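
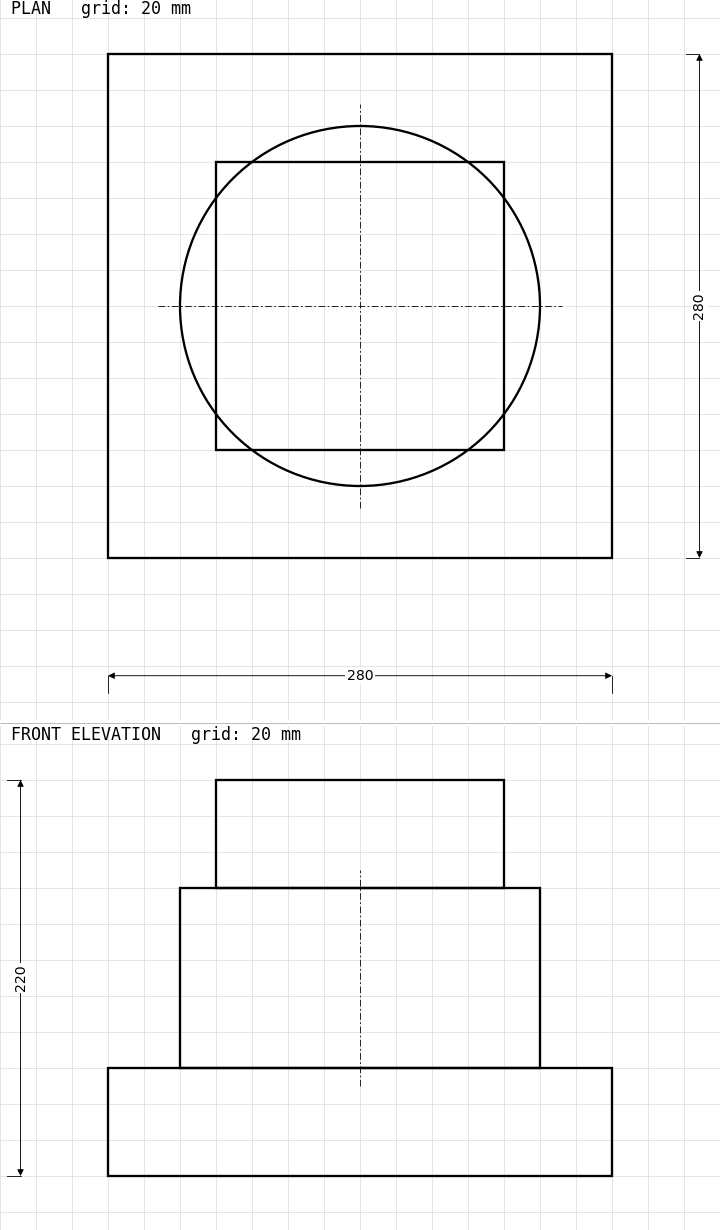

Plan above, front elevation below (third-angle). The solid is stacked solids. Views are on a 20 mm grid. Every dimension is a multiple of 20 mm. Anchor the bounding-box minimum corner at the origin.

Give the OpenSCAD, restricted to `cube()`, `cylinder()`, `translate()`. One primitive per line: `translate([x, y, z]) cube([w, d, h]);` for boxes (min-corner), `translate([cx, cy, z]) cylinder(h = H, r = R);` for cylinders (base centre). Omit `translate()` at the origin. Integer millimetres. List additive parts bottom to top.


cube([280, 280, 60]);
translate([140, 140, 60]) cylinder(h = 100, r = 100);
translate([60, 60, 160]) cube([160, 160, 60]);


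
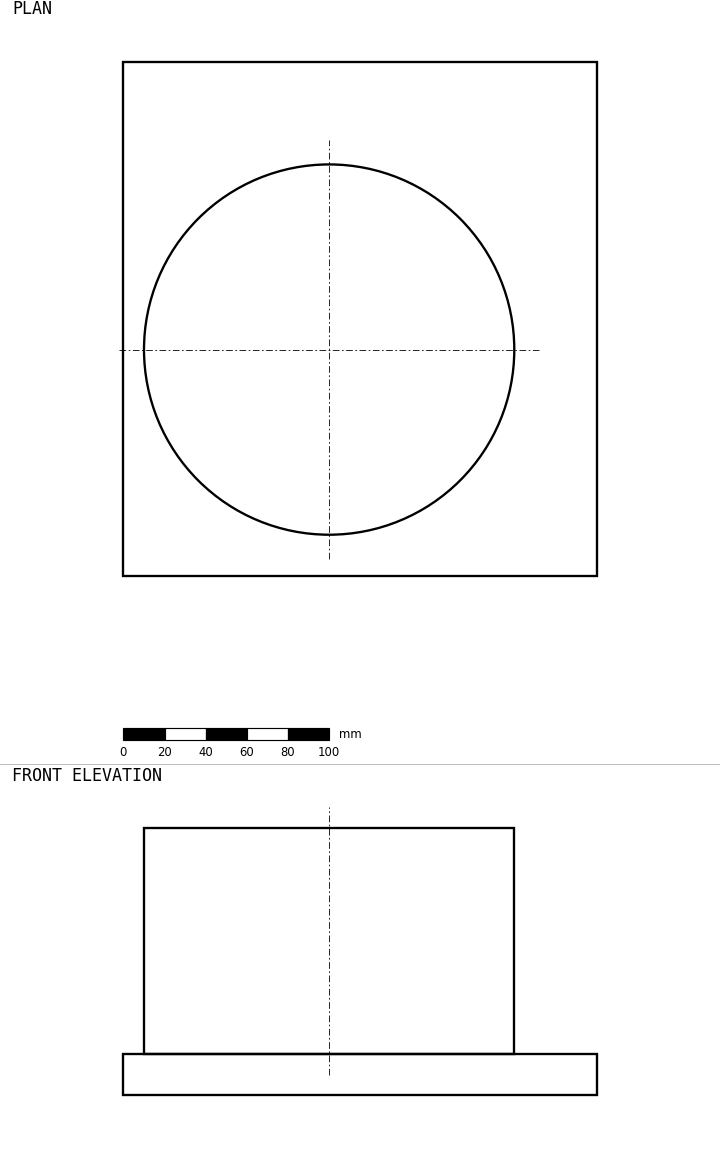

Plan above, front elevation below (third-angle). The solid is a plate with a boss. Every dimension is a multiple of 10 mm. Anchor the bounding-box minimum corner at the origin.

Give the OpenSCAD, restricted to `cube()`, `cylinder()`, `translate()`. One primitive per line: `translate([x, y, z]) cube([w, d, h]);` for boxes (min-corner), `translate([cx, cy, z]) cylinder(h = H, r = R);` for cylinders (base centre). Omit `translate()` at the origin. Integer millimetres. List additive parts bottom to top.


cube([230, 250, 20]);
translate([100, 110, 20]) cylinder(h = 110, r = 90);


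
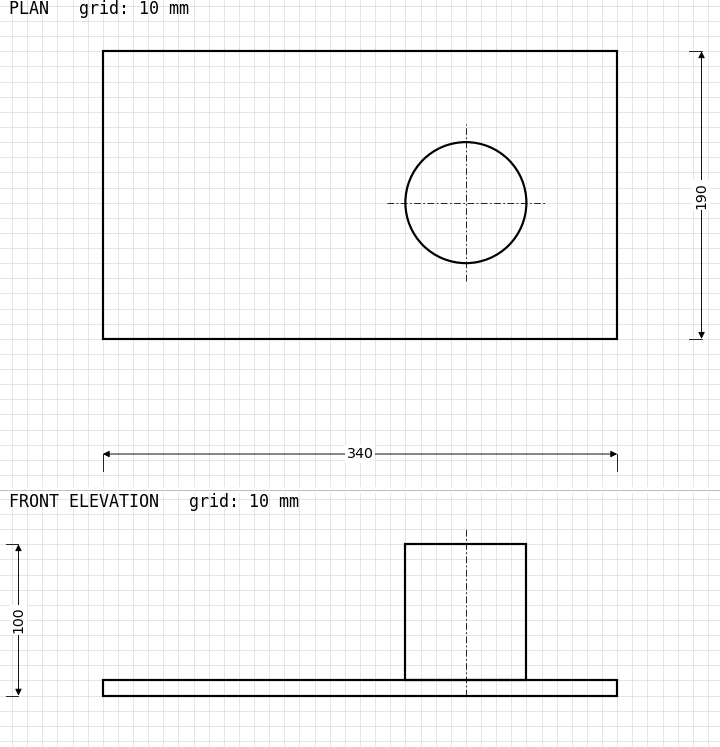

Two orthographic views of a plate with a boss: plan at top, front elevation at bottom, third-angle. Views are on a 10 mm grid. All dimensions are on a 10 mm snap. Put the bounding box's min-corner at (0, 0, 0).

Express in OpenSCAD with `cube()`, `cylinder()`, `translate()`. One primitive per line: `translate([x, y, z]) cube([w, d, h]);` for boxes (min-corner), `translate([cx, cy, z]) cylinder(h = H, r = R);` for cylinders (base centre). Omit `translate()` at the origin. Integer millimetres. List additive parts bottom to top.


cube([340, 190, 10]);
translate([240, 90, 10]) cylinder(h = 90, r = 40);


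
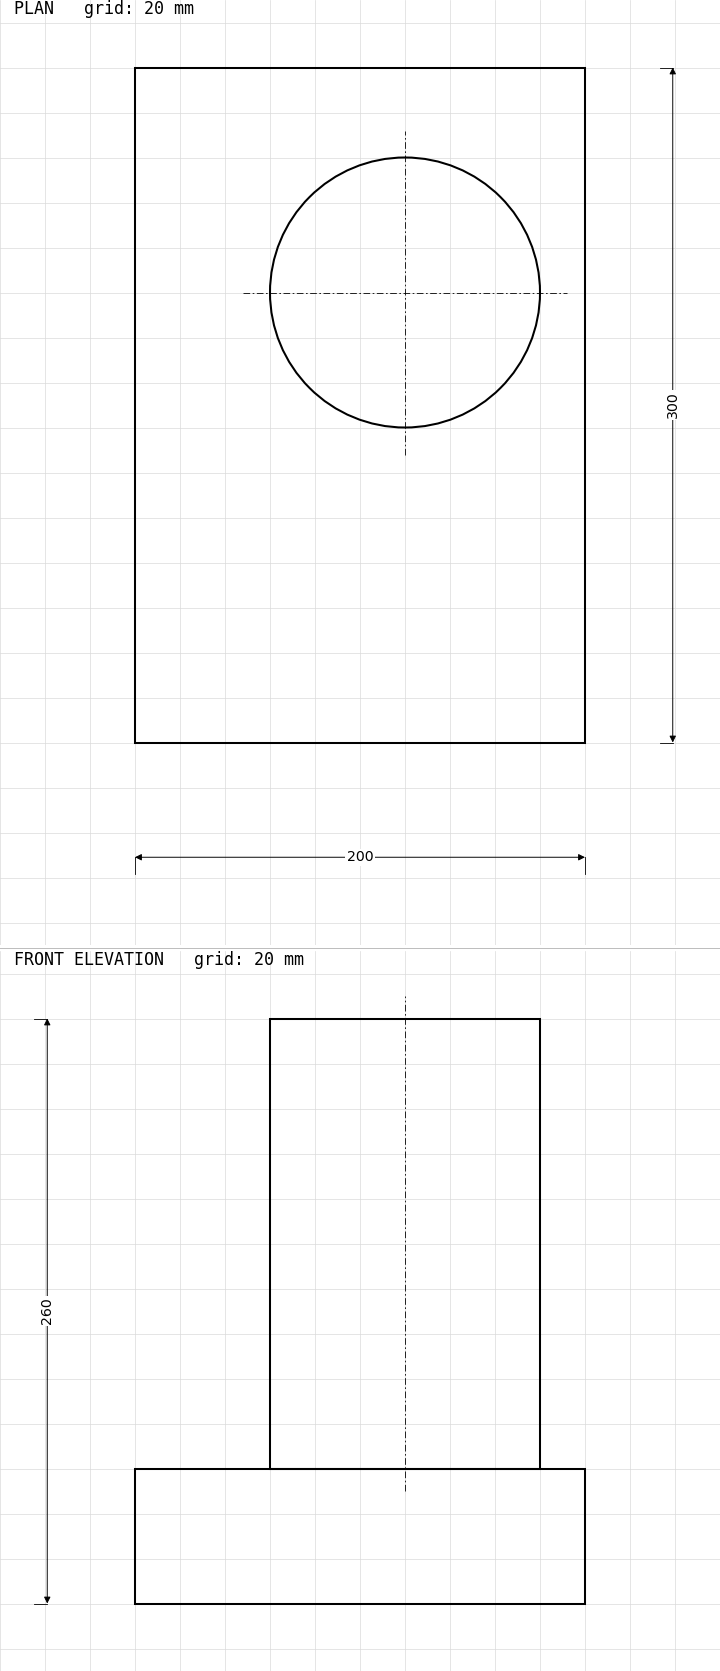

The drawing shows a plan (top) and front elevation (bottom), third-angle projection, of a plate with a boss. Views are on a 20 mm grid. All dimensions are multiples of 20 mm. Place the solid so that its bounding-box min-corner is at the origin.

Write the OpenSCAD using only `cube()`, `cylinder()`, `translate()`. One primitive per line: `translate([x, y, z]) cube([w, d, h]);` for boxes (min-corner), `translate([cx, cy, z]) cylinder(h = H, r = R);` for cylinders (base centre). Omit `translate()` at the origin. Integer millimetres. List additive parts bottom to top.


cube([200, 300, 60]);
translate([120, 200, 60]) cylinder(h = 200, r = 60);


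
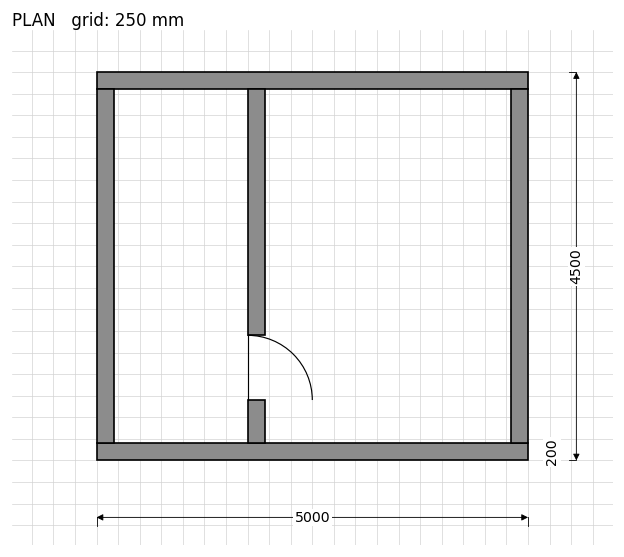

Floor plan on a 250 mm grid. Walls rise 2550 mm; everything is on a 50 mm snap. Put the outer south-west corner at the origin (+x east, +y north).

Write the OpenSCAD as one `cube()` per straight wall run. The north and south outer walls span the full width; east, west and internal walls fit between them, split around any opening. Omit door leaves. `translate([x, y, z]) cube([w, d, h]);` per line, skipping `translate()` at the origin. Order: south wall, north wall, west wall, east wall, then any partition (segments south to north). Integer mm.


cube([5000, 200, 2550]);
translate([0, 4300, 0]) cube([5000, 200, 2550]);
translate([0, 200, 0]) cube([200, 4100, 2550]);
translate([4800, 200, 0]) cube([200, 4100, 2550]);
translate([1750, 200, 0]) cube([200, 500, 2550]);
translate([1750, 1450, 0]) cube([200, 2850, 2550]);


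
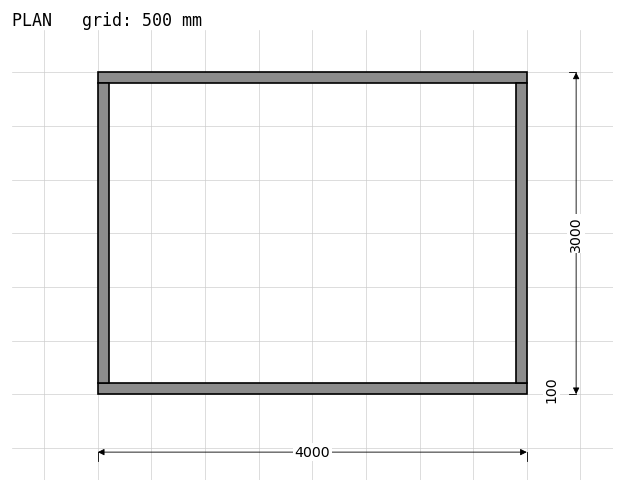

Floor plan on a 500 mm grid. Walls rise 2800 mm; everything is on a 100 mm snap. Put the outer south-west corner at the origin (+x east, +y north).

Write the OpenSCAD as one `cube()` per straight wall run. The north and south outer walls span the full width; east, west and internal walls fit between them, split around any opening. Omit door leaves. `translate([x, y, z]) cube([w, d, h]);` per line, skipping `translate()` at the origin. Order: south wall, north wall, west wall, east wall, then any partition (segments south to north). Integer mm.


cube([4000, 100, 2800]);
translate([0, 2900, 0]) cube([4000, 100, 2800]);
translate([0, 100, 0]) cube([100, 2800, 2800]);
translate([3900, 100, 0]) cube([100, 2800, 2800]);


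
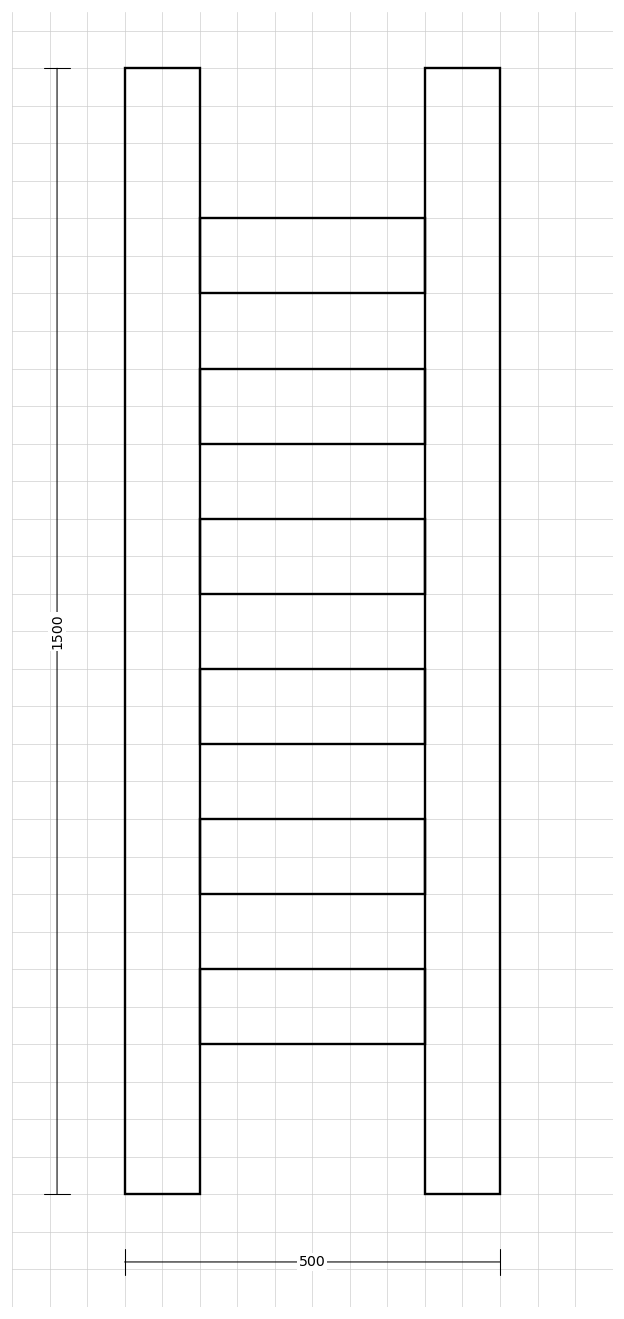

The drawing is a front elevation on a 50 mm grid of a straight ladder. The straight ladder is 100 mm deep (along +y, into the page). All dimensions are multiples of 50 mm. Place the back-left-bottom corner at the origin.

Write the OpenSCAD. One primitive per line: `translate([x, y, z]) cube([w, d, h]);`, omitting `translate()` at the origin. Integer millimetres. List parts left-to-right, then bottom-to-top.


cube([100, 100, 1500]);
translate([100, 0, 200]) cube([300, 100, 100]);
translate([100, 0, 400]) cube([300, 100, 100]);
translate([100, 0, 600]) cube([300, 100, 100]);
translate([100, 0, 800]) cube([300, 100, 100]);
translate([100, 0, 1000]) cube([300, 100, 100]);
translate([100, 0, 1200]) cube([300, 100, 100]);
translate([400, 0, 0]) cube([100, 100, 1500]);


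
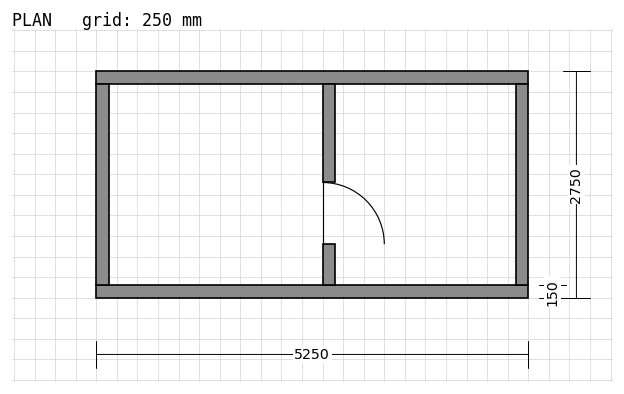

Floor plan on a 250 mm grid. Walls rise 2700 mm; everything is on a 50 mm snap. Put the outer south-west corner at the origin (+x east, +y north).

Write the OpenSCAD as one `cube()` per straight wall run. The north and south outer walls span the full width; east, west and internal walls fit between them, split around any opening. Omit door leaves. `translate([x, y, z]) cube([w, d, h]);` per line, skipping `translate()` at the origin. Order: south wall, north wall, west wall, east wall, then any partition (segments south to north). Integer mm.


cube([5250, 150, 2700]);
translate([0, 2600, 0]) cube([5250, 150, 2700]);
translate([0, 150, 0]) cube([150, 2450, 2700]);
translate([5100, 150, 0]) cube([150, 2450, 2700]);
translate([2750, 150, 0]) cube([150, 500, 2700]);
translate([2750, 1400, 0]) cube([150, 1200, 2700]);


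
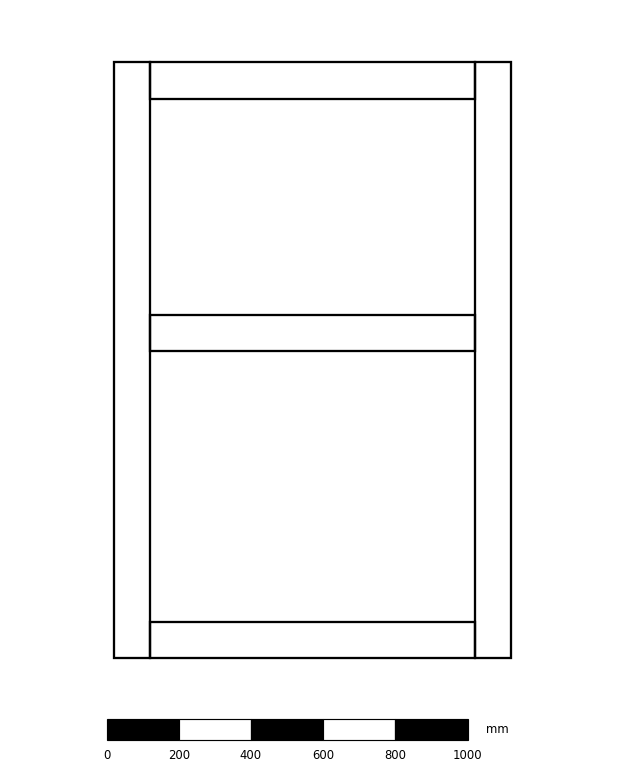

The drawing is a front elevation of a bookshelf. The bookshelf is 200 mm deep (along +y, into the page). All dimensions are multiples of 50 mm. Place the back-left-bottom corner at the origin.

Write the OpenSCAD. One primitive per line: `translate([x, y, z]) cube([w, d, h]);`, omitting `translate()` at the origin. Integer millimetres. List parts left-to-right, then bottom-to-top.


cube([100, 200, 1650]);
translate([100, 0, 0]) cube([900, 200, 100]);
translate([100, 0, 850]) cube([900, 200, 100]);
translate([100, 0, 1550]) cube([900, 200, 100]);
translate([1000, 0, 0]) cube([100, 200, 1650]);


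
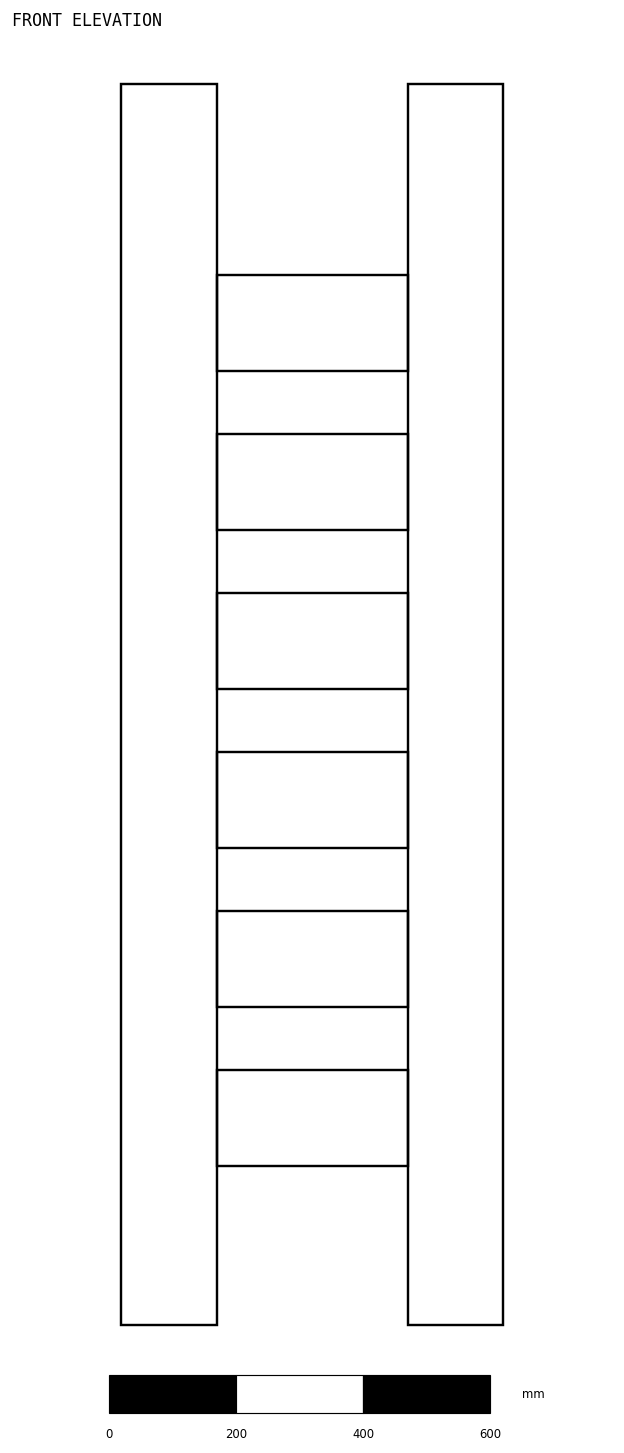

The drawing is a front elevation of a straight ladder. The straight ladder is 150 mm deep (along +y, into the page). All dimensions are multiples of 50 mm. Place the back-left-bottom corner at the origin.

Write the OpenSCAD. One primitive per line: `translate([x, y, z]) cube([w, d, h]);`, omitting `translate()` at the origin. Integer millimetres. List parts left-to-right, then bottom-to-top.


cube([150, 150, 1950]);
translate([150, 0, 250]) cube([300, 150, 150]);
translate([150, 0, 500]) cube([300, 150, 150]);
translate([150, 0, 750]) cube([300, 150, 150]);
translate([150, 0, 1000]) cube([300, 150, 150]);
translate([150, 0, 1250]) cube([300, 150, 150]);
translate([150, 0, 1500]) cube([300, 150, 150]);
translate([450, 0, 0]) cube([150, 150, 1950]);


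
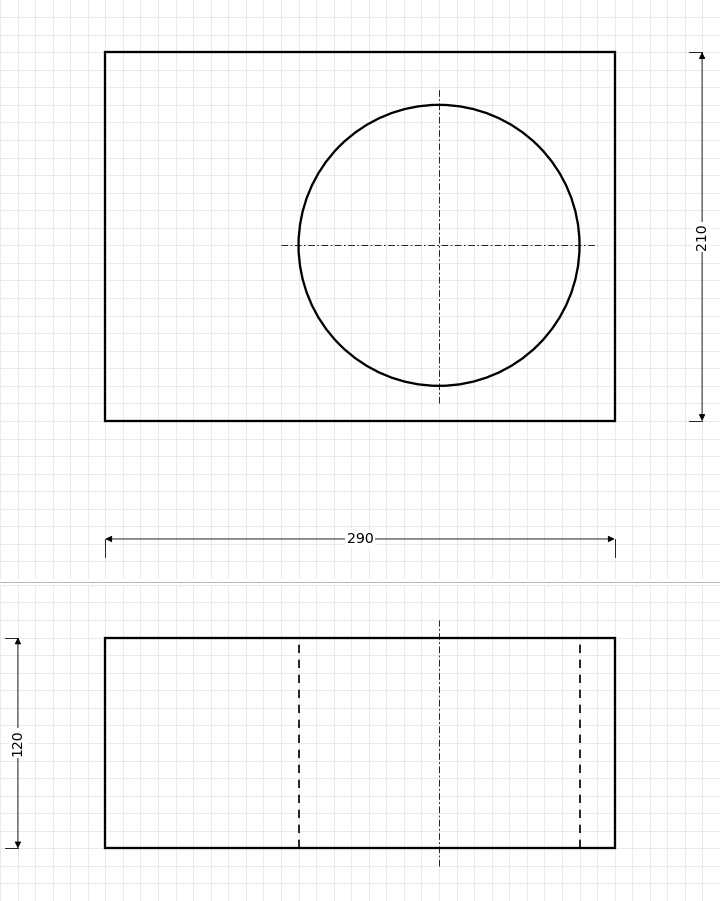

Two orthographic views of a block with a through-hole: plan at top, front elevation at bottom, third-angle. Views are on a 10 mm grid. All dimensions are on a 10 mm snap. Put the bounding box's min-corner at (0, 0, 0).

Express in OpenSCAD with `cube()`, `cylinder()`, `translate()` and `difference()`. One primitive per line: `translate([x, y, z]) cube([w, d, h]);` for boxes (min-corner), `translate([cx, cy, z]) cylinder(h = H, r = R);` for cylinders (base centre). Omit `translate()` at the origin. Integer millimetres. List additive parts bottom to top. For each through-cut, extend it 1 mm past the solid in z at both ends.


difference() {
  cube([290, 210, 120]);
  translate([190, 100, -1]) cylinder(h = 122, r = 80);
}


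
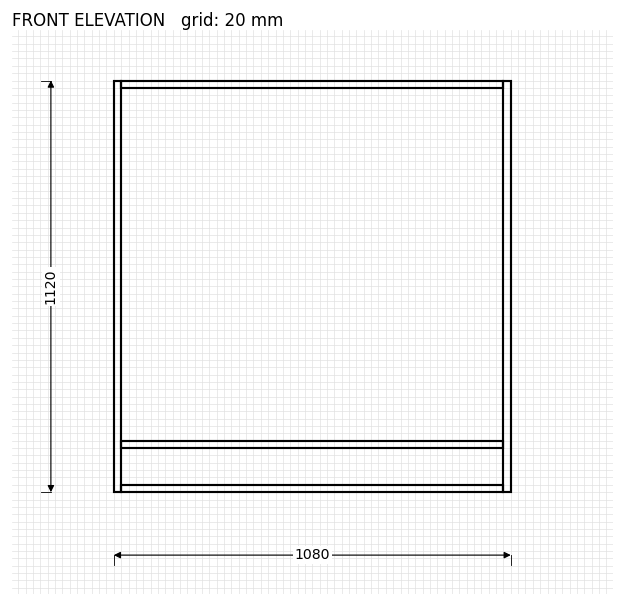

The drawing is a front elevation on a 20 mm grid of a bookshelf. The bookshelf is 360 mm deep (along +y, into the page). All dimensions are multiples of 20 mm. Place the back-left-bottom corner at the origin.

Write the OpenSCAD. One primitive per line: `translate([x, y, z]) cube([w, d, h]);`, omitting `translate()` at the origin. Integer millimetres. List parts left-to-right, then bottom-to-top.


cube([20, 360, 1120]);
translate([20, 0, 0]) cube([1040, 360, 20]);
translate([20, 0, 120]) cube([1040, 360, 20]);
translate([20, 0, 1100]) cube([1040, 360, 20]);
translate([1060, 0, 0]) cube([20, 360, 1120]);


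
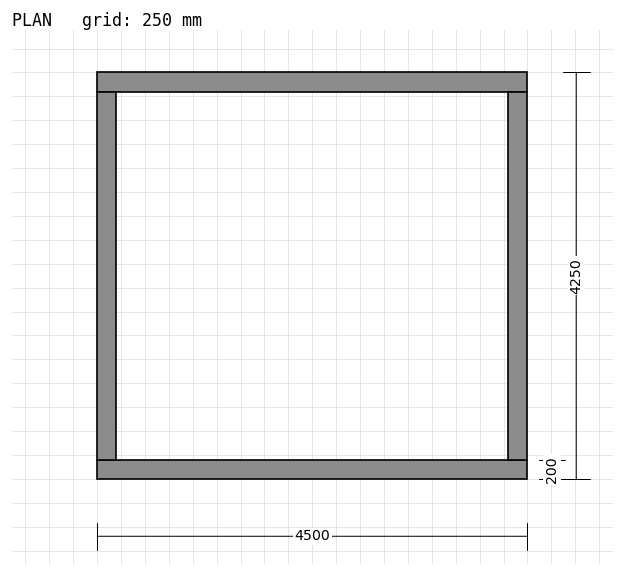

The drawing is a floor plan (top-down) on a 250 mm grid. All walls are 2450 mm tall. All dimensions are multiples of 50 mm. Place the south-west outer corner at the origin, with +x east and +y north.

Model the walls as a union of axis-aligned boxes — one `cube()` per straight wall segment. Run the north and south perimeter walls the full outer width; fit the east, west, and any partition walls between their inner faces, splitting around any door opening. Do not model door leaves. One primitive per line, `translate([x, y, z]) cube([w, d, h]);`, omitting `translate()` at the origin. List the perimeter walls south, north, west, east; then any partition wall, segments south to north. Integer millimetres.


cube([4500, 200, 2450]);
translate([0, 4050, 0]) cube([4500, 200, 2450]);
translate([0, 200, 0]) cube([200, 3850, 2450]);
translate([4300, 200, 0]) cube([200, 3850, 2450]);


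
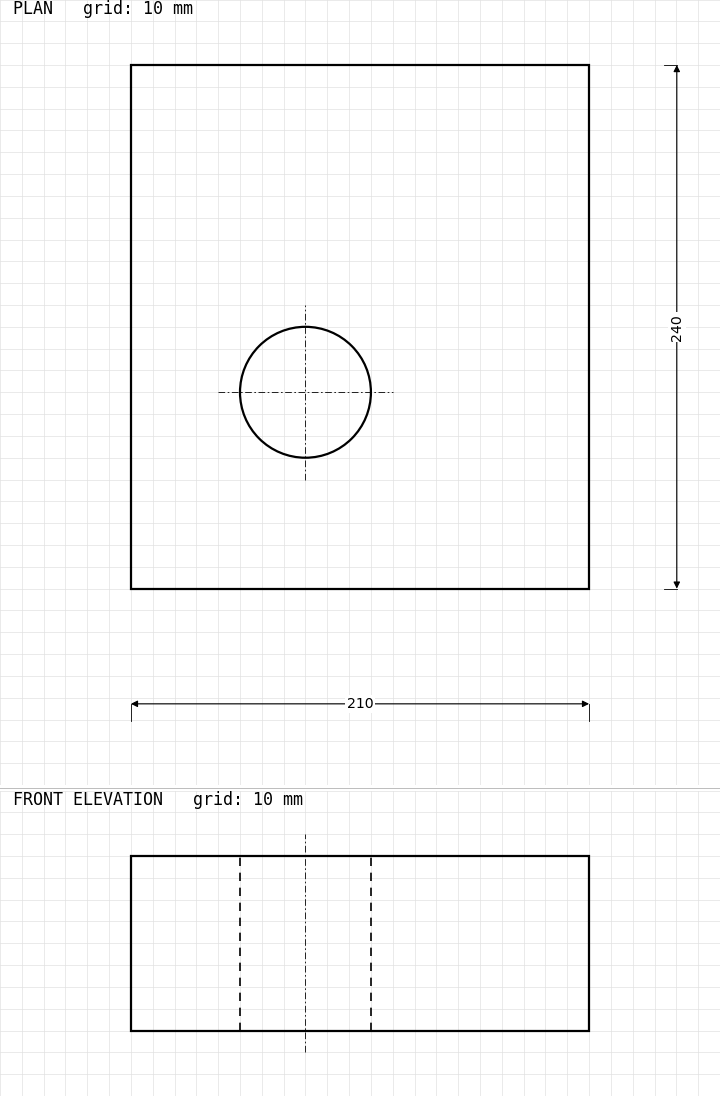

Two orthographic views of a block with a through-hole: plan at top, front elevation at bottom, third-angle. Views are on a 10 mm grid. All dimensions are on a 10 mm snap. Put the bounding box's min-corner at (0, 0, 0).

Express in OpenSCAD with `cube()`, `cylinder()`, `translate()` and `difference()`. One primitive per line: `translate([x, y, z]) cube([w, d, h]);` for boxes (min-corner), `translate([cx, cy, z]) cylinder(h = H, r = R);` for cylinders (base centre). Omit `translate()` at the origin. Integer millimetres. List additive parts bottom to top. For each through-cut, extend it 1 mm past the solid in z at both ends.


difference() {
  cube([210, 240, 80]);
  translate([80, 90, -1]) cylinder(h = 82, r = 30);
}


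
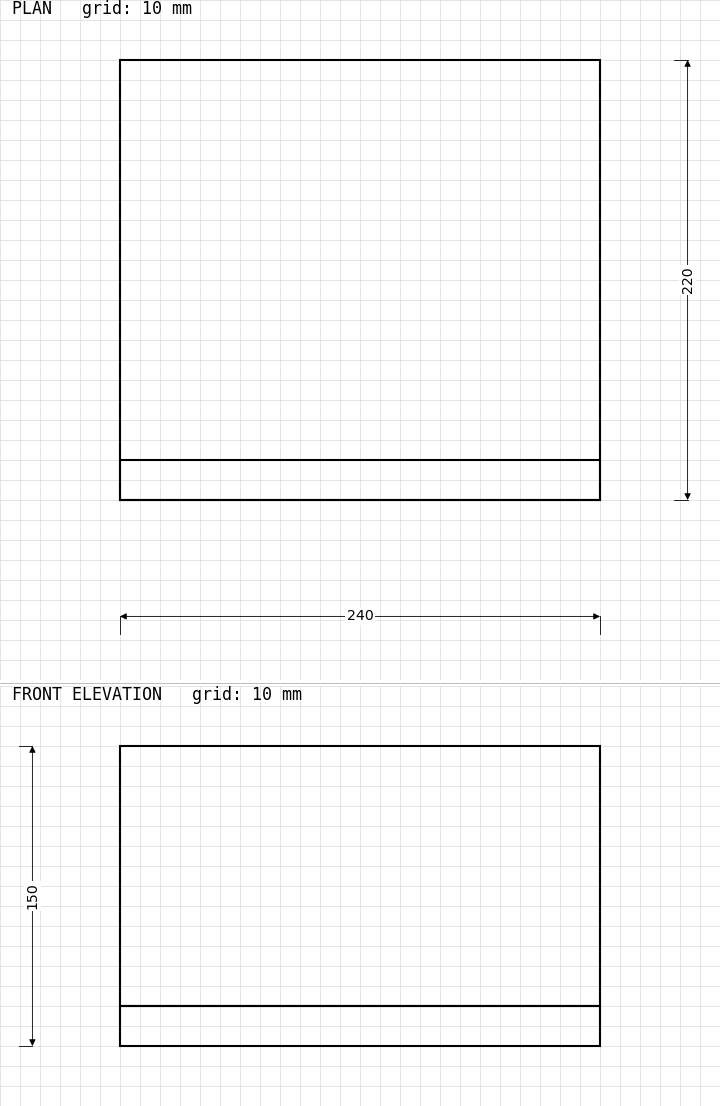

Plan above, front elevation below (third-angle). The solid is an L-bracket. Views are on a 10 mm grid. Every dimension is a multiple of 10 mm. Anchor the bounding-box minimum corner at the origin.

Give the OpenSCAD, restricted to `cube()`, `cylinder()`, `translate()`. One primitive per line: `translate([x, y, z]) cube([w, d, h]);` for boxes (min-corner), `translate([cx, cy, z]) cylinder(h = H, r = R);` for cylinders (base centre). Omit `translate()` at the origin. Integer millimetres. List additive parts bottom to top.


cube([240, 220, 20]);
translate([0, 0, 20]) cube([240, 20, 130]);


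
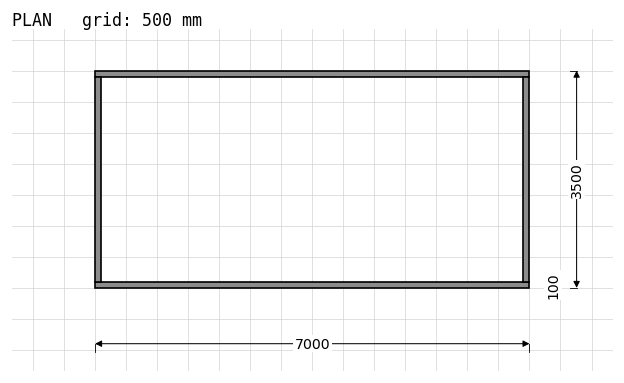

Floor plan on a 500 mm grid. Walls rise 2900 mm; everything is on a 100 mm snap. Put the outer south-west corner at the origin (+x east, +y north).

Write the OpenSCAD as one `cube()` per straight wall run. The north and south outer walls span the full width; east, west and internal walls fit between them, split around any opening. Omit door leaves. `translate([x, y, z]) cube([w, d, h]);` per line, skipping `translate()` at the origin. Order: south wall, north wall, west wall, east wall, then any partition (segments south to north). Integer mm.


cube([7000, 100, 2900]);
translate([0, 3400, 0]) cube([7000, 100, 2900]);
translate([0, 100, 0]) cube([100, 3300, 2900]);
translate([6900, 100, 0]) cube([100, 3300, 2900]);


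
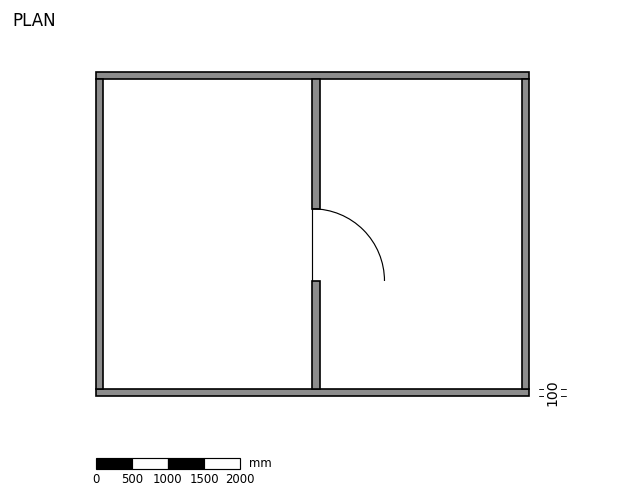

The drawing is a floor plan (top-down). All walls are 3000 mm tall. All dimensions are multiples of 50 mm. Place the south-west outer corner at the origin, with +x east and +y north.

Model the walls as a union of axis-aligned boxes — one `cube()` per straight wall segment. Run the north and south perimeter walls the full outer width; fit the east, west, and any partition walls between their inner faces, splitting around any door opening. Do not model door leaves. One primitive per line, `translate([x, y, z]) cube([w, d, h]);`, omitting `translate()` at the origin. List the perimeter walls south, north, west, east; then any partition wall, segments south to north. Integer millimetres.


cube([6000, 100, 3000]);
translate([0, 4400, 0]) cube([6000, 100, 3000]);
translate([0, 100, 0]) cube([100, 4300, 3000]);
translate([5900, 100, 0]) cube([100, 4300, 3000]);
translate([3000, 100, 0]) cube([100, 1500, 3000]);
translate([3000, 2600, 0]) cube([100, 1800, 3000]);


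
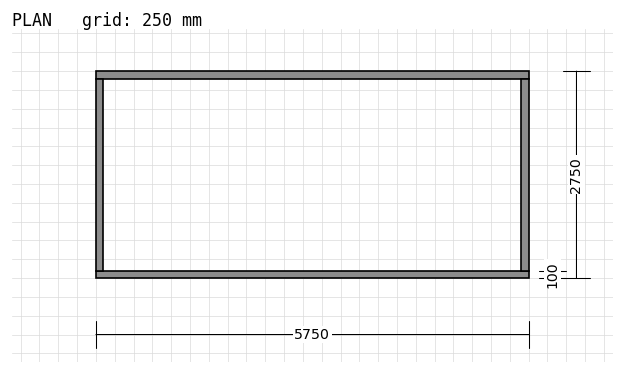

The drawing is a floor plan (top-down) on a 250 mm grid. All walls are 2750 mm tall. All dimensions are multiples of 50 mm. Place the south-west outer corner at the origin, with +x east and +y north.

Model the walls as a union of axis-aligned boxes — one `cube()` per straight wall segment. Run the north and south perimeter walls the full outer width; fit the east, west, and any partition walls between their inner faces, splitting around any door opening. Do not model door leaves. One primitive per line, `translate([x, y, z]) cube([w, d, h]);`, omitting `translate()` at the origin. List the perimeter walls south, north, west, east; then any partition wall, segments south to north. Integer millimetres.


cube([5750, 100, 2750]);
translate([0, 2650, 0]) cube([5750, 100, 2750]);
translate([0, 100, 0]) cube([100, 2550, 2750]);
translate([5650, 100, 0]) cube([100, 2550, 2750]);


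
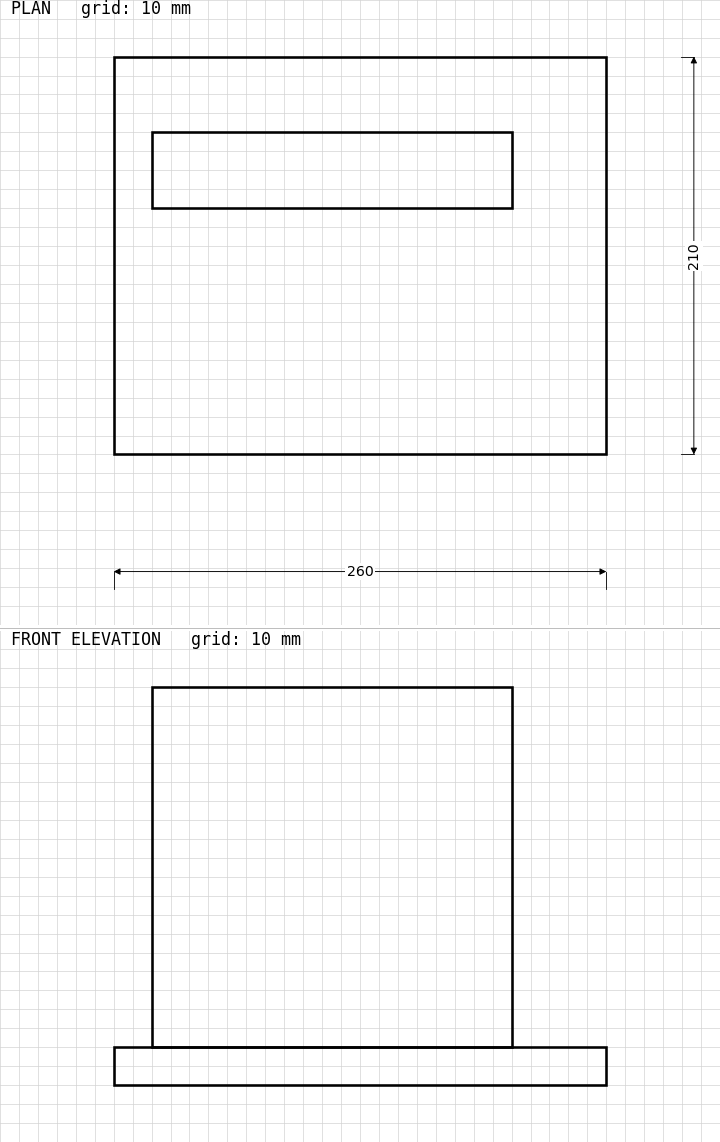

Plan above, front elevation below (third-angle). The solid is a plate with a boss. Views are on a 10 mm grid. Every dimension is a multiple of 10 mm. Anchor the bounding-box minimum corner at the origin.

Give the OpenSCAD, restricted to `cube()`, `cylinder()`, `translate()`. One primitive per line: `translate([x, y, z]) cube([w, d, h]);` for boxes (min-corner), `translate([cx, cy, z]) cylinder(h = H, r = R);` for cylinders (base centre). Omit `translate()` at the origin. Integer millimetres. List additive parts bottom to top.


cube([260, 210, 20]);
translate([20, 130, 20]) cube([190, 40, 190]);


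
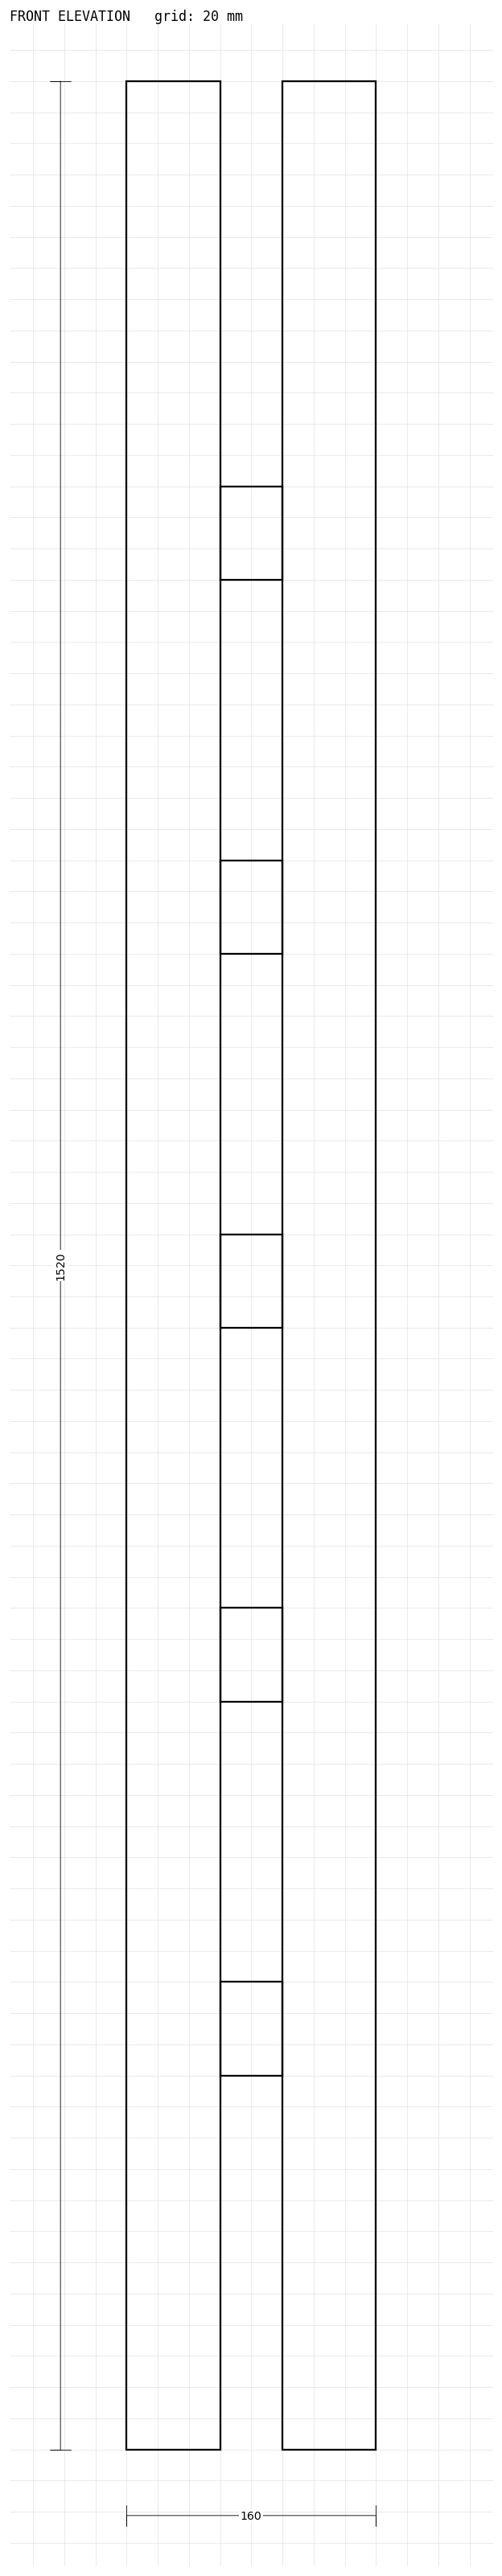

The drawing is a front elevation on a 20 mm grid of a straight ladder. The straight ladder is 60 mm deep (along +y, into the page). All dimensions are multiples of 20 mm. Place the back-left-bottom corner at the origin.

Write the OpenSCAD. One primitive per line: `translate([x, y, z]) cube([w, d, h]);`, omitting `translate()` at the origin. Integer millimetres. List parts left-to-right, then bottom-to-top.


cube([60, 60, 1520]);
translate([60, 0, 240]) cube([40, 60, 60]);
translate([60, 0, 480]) cube([40, 60, 60]);
translate([60, 0, 720]) cube([40, 60, 60]);
translate([60, 0, 960]) cube([40, 60, 60]);
translate([60, 0, 1200]) cube([40, 60, 60]);
translate([100, 0, 0]) cube([60, 60, 1520]);


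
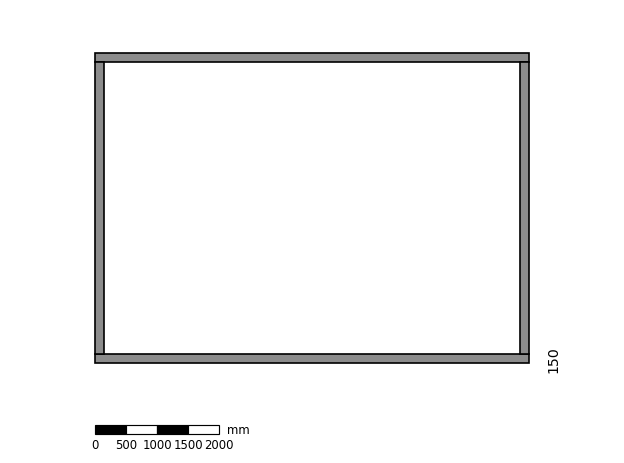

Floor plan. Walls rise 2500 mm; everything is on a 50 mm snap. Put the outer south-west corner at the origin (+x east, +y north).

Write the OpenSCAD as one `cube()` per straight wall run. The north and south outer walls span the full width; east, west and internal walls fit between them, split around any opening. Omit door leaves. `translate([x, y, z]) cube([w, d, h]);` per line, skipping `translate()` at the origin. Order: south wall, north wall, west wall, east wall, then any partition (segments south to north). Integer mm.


cube([7000, 150, 2500]);
translate([0, 4850, 0]) cube([7000, 150, 2500]);
translate([0, 150, 0]) cube([150, 4700, 2500]);
translate([6850, 150, 0]) cube([150, 4700, 2500]);


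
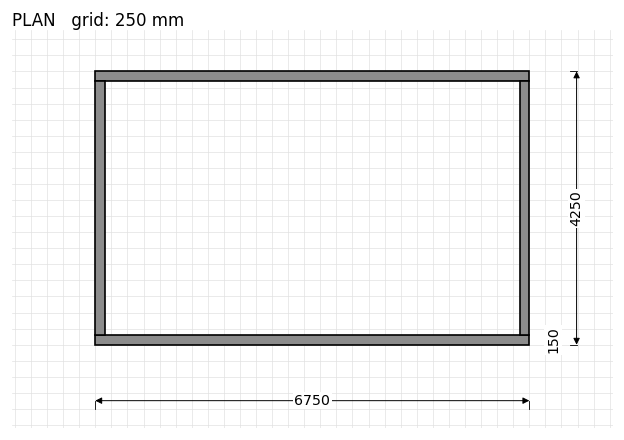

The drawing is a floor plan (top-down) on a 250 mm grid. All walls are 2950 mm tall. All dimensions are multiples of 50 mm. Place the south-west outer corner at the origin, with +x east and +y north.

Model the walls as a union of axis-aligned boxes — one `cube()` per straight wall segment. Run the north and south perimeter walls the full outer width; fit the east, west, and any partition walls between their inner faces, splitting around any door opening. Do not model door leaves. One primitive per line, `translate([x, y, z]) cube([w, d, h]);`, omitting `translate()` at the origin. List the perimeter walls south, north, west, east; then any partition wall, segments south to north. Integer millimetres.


cube([6750, 150, 2950]);
translate([0, 4100, 0]) cube([6750, 150, 2950]);
translate([0, 150, 0]) cube([150, 3950, 2950]);
translate([6600, 150, 0]) cube([150, 3950, 2950]);


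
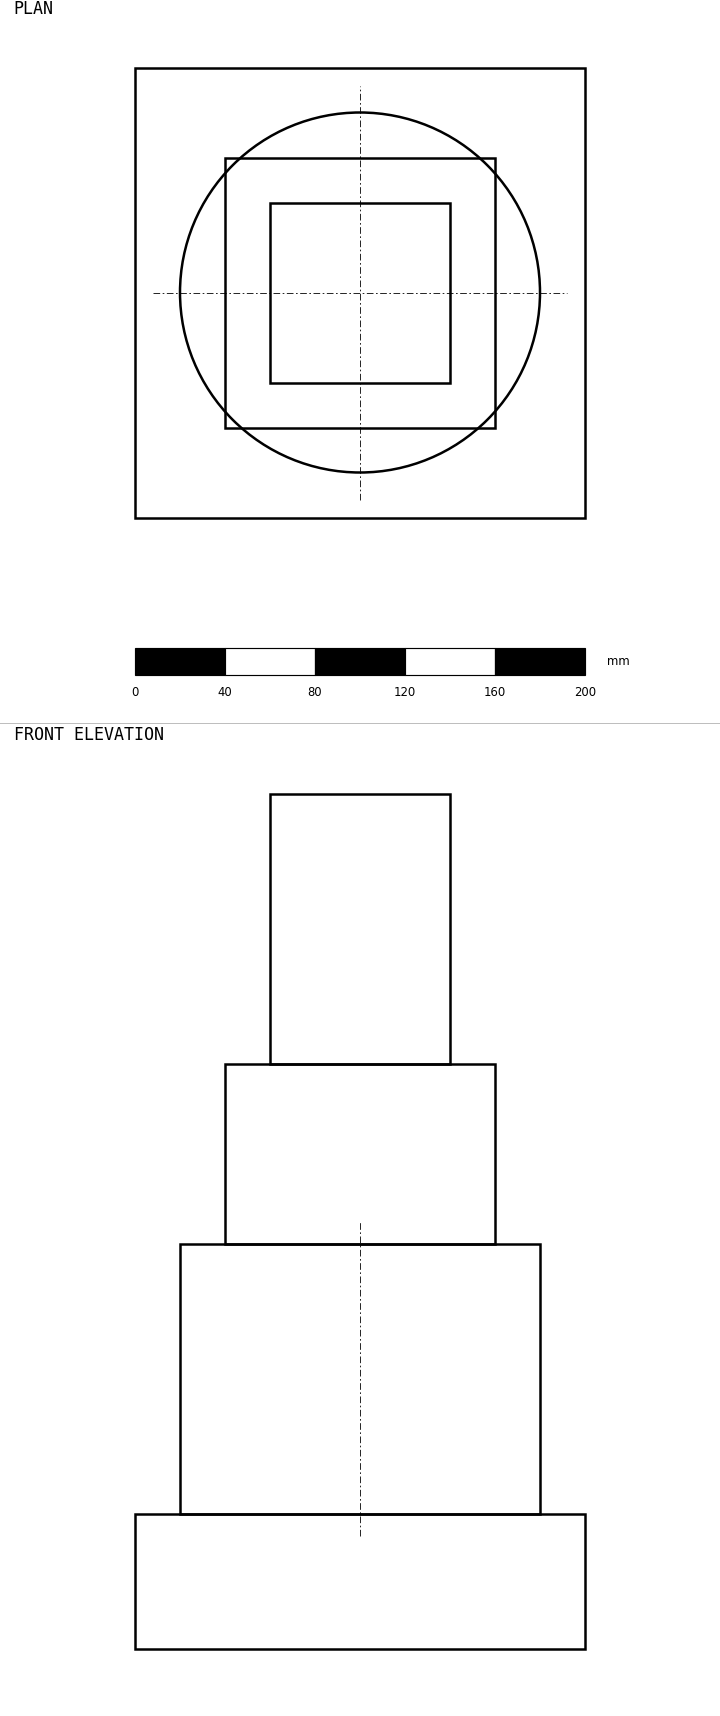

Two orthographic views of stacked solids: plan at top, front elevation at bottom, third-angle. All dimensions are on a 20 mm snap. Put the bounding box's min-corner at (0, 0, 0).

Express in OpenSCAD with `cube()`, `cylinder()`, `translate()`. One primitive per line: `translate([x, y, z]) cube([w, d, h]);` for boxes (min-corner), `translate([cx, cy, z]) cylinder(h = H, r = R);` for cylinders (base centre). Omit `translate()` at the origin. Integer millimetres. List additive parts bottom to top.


cube([200, 200, 60]);
translate([100, 100, 60]) cylinder(h = 120, r = 80);
translate([40, 40, 180]) cube([120, 120, 80]);
translate([60, 60, 260]) cube([80, 80, 120]);


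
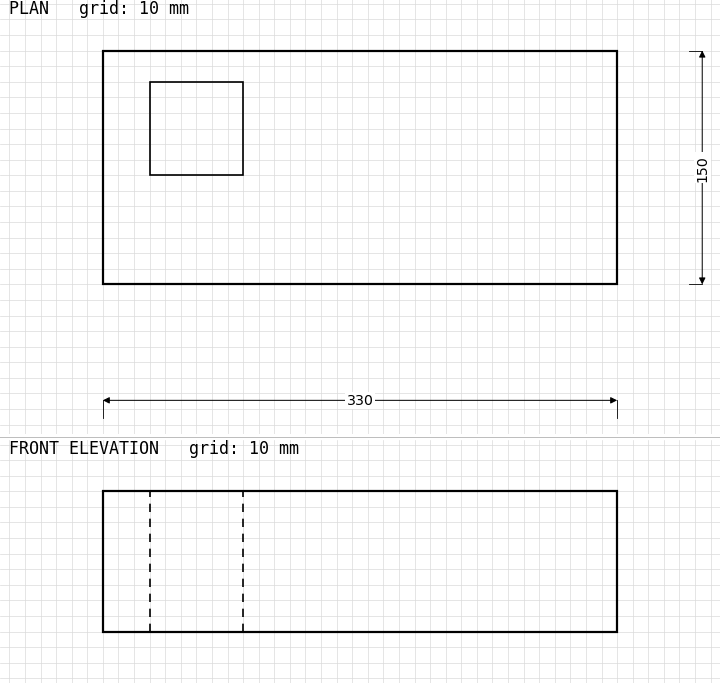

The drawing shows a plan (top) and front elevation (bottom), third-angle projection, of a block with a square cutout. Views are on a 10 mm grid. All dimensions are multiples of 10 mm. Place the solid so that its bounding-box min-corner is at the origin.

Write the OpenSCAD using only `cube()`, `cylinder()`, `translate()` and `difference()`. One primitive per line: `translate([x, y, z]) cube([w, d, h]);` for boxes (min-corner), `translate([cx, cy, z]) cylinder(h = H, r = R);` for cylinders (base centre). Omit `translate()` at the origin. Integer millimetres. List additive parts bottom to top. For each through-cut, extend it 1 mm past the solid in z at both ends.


difference() {
  cube([330, 150, 90]);
  translate([30, 70, -1]) cube([60, 60, 92]);
}


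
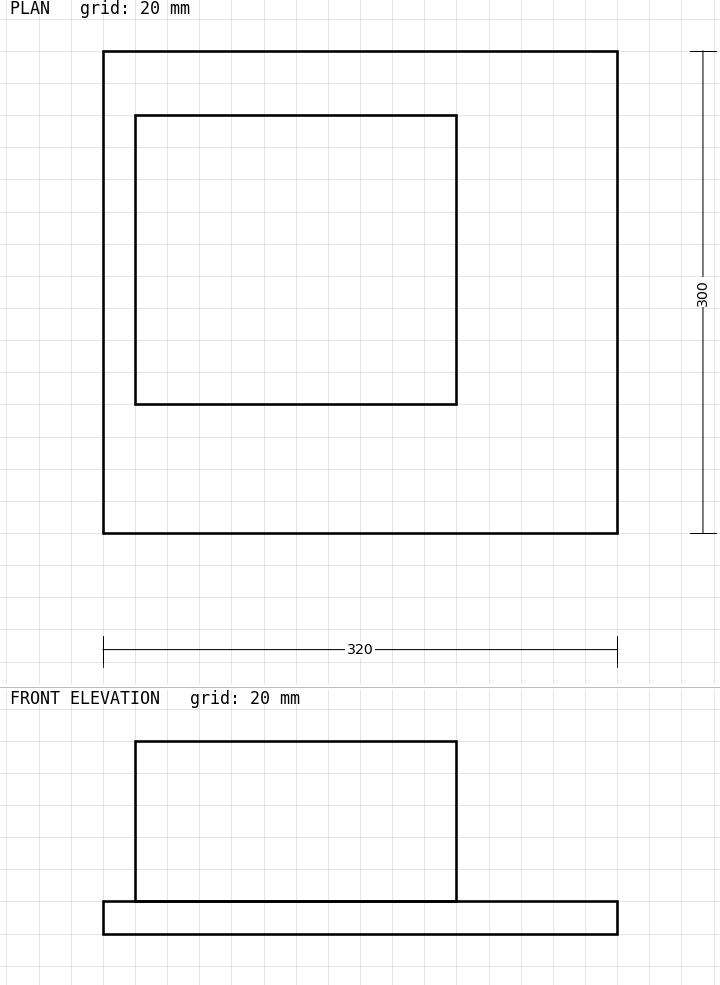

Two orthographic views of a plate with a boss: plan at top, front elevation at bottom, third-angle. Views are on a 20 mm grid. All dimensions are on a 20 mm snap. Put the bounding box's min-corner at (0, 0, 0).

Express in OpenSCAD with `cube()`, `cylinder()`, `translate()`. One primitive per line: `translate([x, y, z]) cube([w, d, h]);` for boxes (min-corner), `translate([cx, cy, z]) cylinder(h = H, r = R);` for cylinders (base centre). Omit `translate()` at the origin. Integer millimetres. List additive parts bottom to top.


cube([320, 300, 20]);
translate([20, 80, 20]) cube([200, 180, 100]);


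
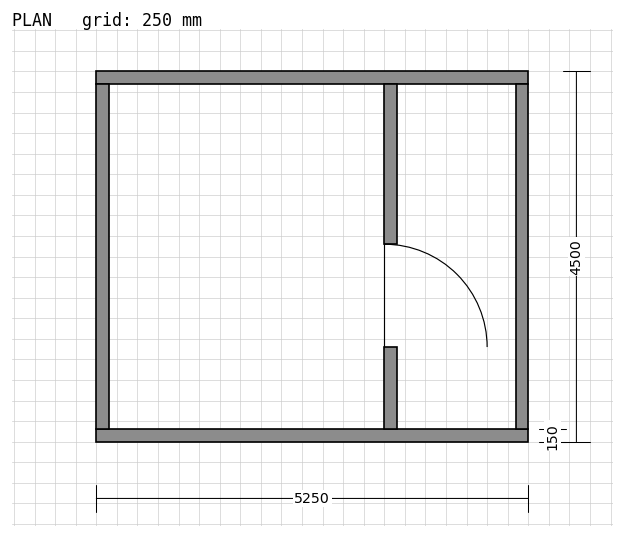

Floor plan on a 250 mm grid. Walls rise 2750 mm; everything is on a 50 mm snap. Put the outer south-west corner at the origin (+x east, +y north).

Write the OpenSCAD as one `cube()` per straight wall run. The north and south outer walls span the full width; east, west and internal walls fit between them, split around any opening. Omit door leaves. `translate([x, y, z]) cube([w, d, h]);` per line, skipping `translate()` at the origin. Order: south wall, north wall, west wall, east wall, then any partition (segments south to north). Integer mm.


cube([5250, 150, 2750]);
translate([0, 4350, 0]) cube([5250, 150, 2750]);
translate([0, 150, 0]) cube([150, 4200, 2750]);
translate([5100, 150, 0]) cube([150, 4200, 2750]);
translate([3500, 150, 0]) cube([150, 1000, 2750]);
translate([3500, 2400, 0]) cube([150, 1950, 2750]);


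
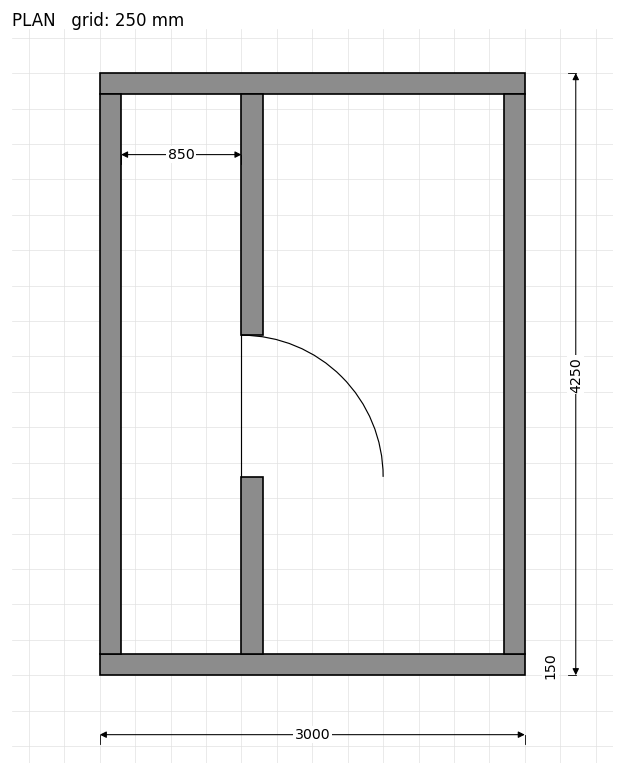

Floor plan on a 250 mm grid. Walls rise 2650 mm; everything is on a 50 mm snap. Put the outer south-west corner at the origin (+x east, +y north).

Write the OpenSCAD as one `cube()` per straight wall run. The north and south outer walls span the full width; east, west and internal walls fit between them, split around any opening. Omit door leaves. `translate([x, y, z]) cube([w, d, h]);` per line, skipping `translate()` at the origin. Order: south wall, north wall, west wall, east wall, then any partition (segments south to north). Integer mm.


cube([3000, 150, 2650]);
translate([0, 4100, 0]) cube([3000, 150, 2650]);
translate([0, 150, 0]) cube([150, 3950, 2650]);
translate([2850, 150, 0]) cube([150, 3950, 2650]);
translate([1000, 150, 0]) cube([150, 1250, 2650]);
translate([1000, 2400, 0]) cube([150, 1700, 2650]);


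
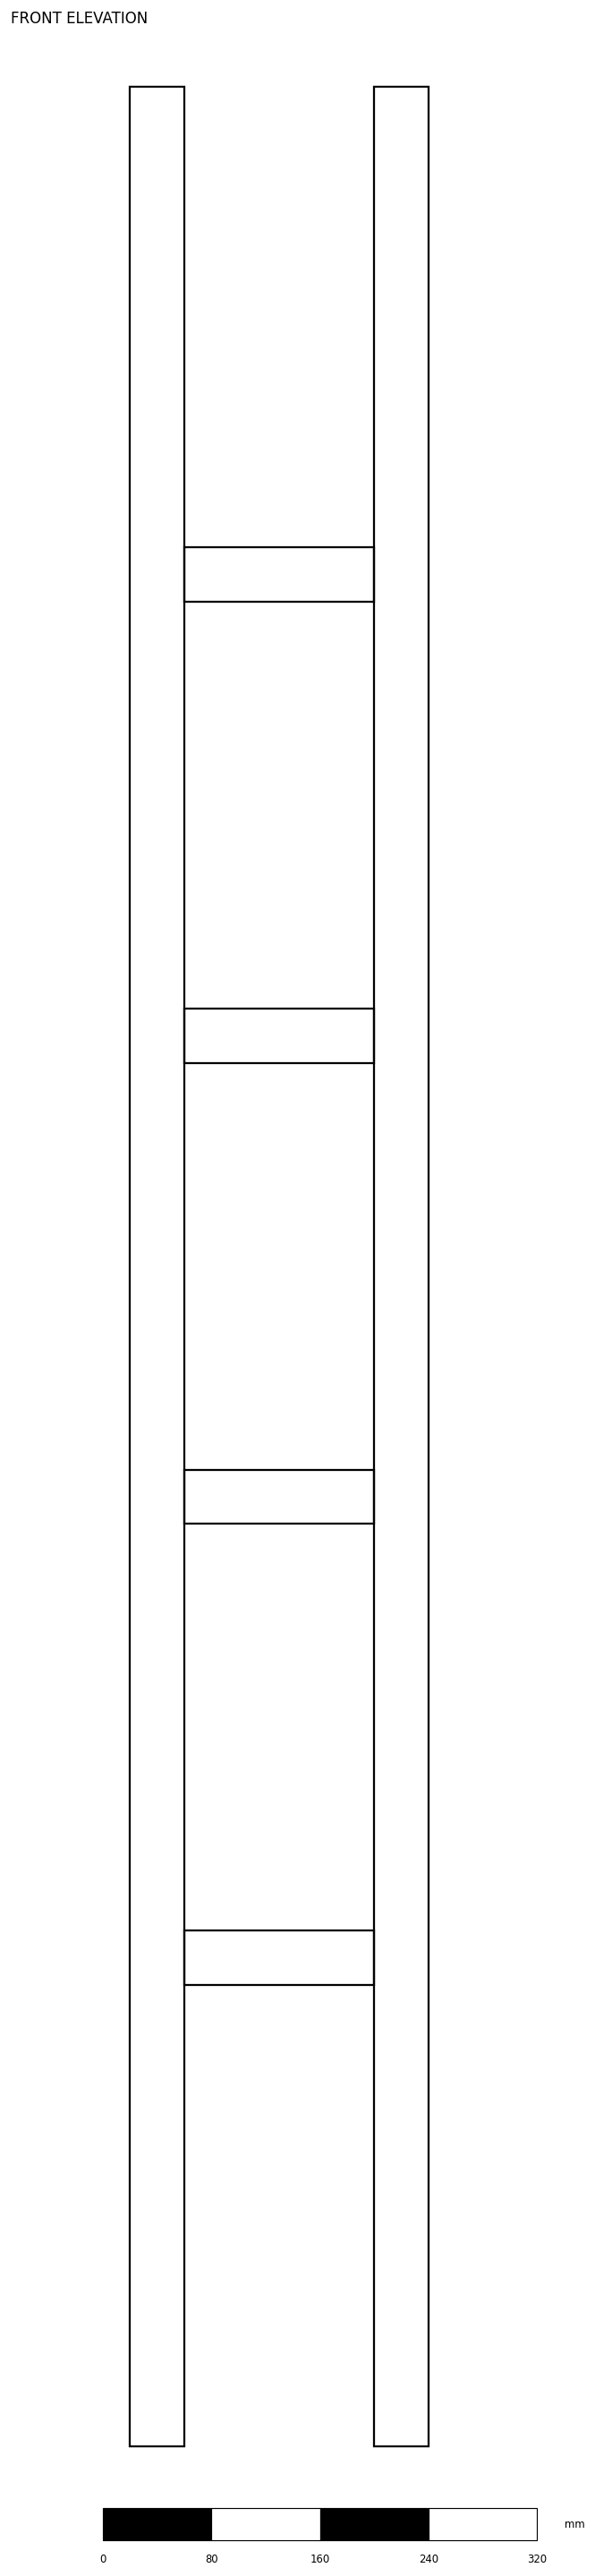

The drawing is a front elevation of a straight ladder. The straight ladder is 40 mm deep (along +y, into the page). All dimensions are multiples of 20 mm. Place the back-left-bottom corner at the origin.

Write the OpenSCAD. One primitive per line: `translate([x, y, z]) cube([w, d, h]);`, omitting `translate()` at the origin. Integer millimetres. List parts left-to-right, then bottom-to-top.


cube([40, 40, 1740]);
translate([40, 0, 340]) cube([140, 40, 40]);
translate([40, 0, 680]) cube([140, 40, 40]);
translate([40, 0, 1020]) cube([140, 40, 40]);
translate([40, 0, 1360]) cube([140, 40, 40]);
translate([180, 0, 0]) cube([40, 40, 1740]);


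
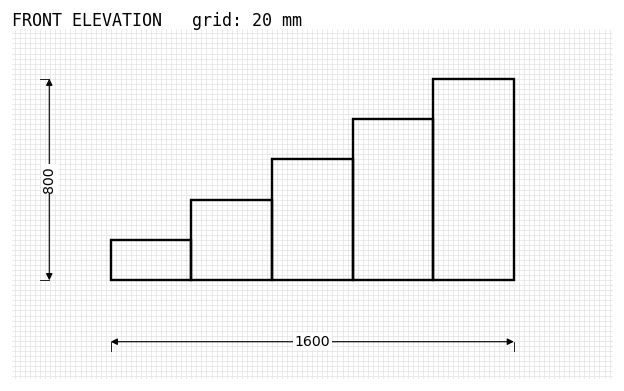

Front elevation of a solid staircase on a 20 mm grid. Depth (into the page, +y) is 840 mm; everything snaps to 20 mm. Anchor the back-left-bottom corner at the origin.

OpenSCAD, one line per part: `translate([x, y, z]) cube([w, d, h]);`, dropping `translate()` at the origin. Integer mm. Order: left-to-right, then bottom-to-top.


cube([320, 840, 160]);
translate([320, 0, 0]) cube([320, 840, 320]);
translate([640, 0, 0]) cube([320, 840, 480]);
translate([960, 0, 0]) cube([320, 840, 640]);
translate([1280, 0, 0]) cube([320, 840, 800]);


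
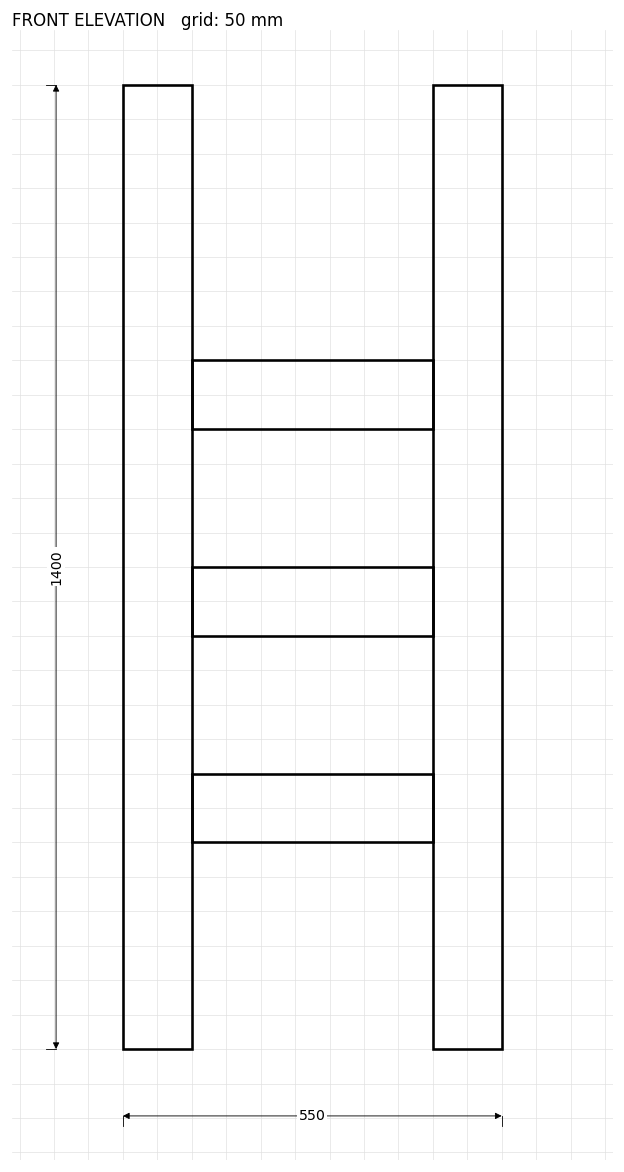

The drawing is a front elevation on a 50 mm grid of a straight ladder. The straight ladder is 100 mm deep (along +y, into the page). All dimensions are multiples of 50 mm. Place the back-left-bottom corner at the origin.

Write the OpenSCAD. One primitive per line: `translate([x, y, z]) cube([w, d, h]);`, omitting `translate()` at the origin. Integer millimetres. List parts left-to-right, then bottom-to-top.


cube([100, 100, 1400]);
translate([100, 0, 300]) cube([350, 100, 100]);
translate([100, 0, 600]) cube([350, 100, 100]);
translate([100, 0, 900]) cube([350, 100, 100]);
translate([450, 0, 0]) cube([100, 100, 1400]);


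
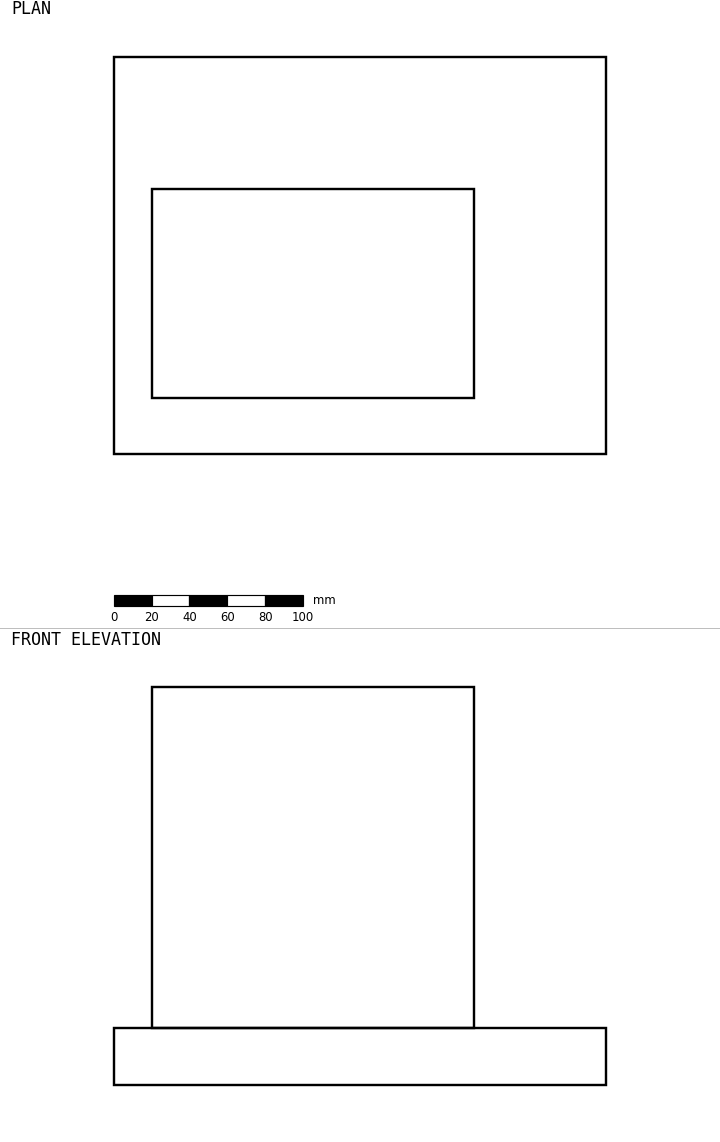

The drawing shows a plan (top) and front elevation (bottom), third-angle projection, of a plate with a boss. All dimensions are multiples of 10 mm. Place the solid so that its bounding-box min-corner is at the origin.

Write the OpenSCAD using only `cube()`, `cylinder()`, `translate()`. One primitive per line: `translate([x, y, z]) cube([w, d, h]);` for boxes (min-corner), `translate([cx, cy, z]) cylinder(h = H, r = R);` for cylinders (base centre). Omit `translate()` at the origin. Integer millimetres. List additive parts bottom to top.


cube([260, 210, 30]);
translate([20, 30, 30]) cube([170, 110, 180]);


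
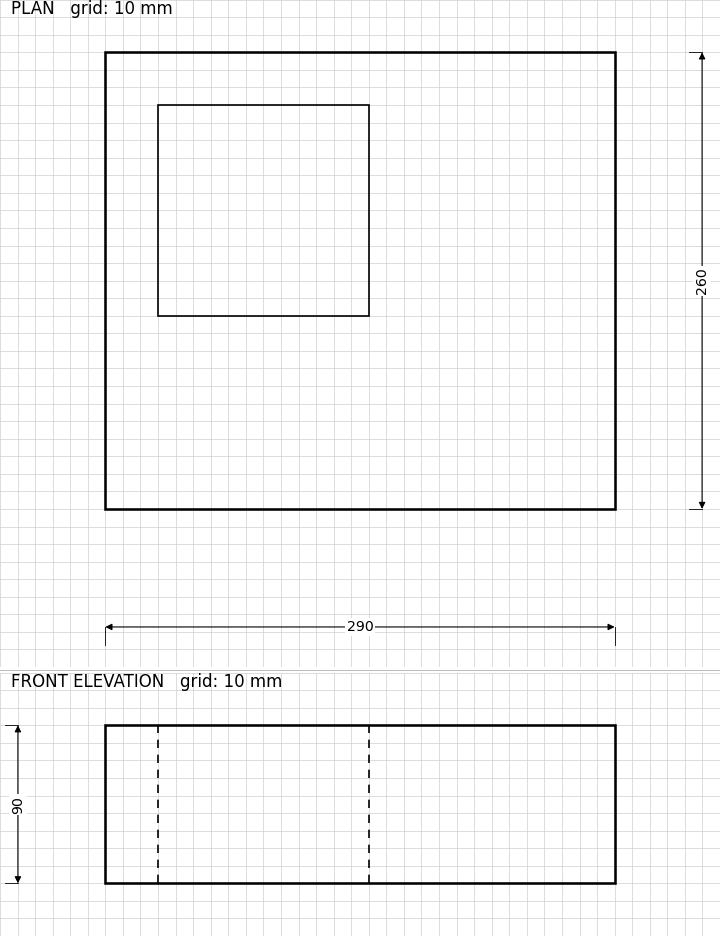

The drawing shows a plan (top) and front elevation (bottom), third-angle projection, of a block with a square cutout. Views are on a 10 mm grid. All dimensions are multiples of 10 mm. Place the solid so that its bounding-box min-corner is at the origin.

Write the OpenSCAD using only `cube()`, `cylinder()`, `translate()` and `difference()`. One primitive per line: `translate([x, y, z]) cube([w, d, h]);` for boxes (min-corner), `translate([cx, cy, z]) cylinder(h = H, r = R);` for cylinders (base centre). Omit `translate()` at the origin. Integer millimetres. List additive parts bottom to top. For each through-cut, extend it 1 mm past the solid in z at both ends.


difference() {
  cube([290, 260, 90]);
  translate([30, 110, -1]) cube([120, 120, 92]);
}


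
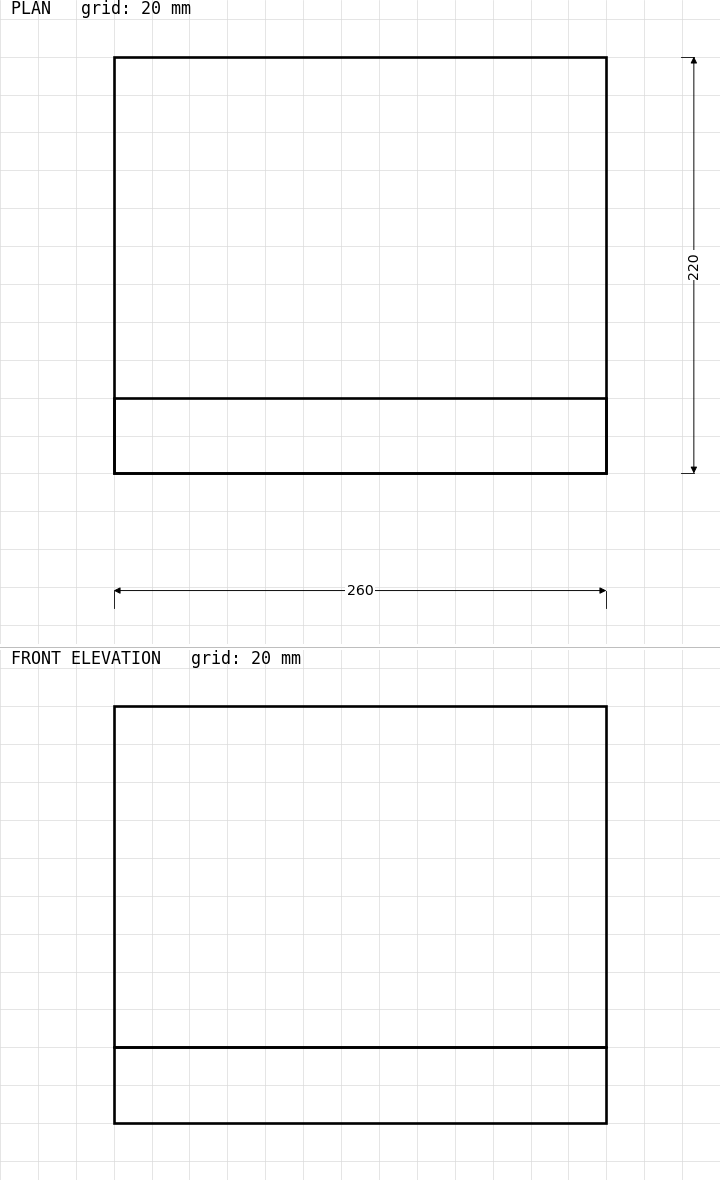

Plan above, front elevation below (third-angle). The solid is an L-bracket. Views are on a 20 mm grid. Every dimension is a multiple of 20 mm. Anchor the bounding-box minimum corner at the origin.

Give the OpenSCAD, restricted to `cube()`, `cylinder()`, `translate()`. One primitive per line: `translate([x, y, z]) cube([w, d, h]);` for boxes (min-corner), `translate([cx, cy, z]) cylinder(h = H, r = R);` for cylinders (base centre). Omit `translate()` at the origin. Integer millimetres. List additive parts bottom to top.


cube([260, 220, 40]);
translate([0, 0, 40]) cube([260, 40, 180]);


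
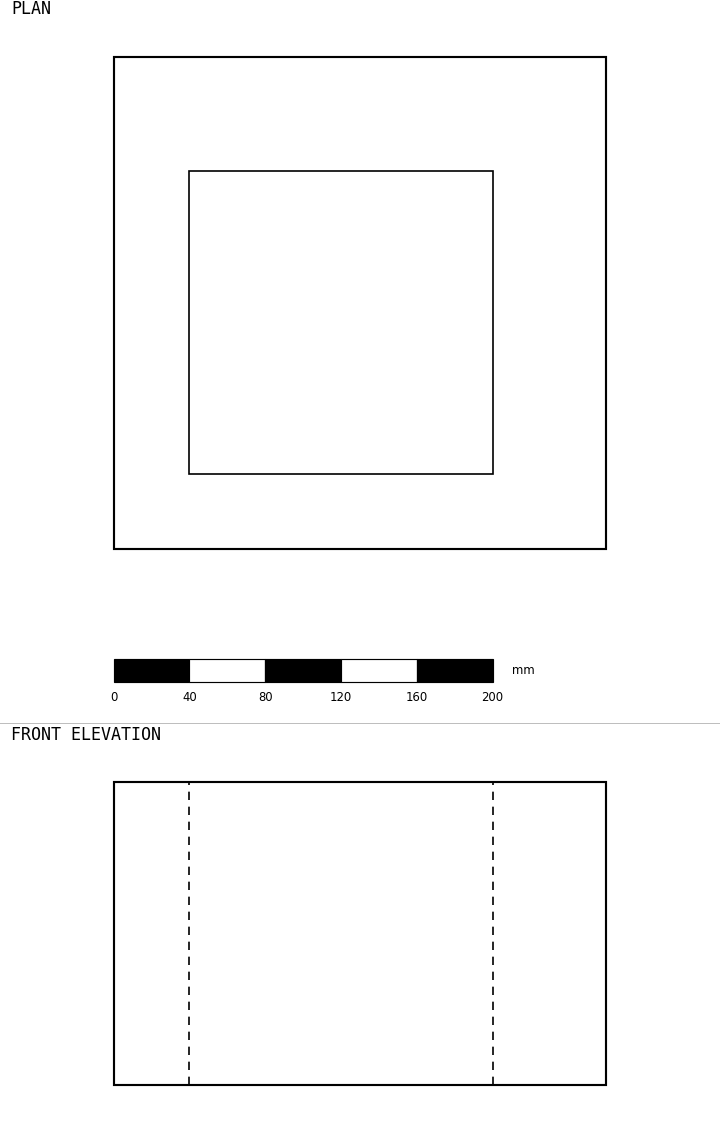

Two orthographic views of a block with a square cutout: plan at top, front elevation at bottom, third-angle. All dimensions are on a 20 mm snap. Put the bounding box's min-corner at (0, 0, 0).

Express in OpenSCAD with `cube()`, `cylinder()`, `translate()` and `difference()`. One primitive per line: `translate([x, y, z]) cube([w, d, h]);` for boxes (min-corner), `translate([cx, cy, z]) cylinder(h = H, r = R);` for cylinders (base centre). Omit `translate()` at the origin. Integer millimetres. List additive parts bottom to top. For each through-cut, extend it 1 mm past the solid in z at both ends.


difference() {
  cube([260, 260, 160]);
  translate([40, 40, -1]) cube([160, 160, 162]);
}


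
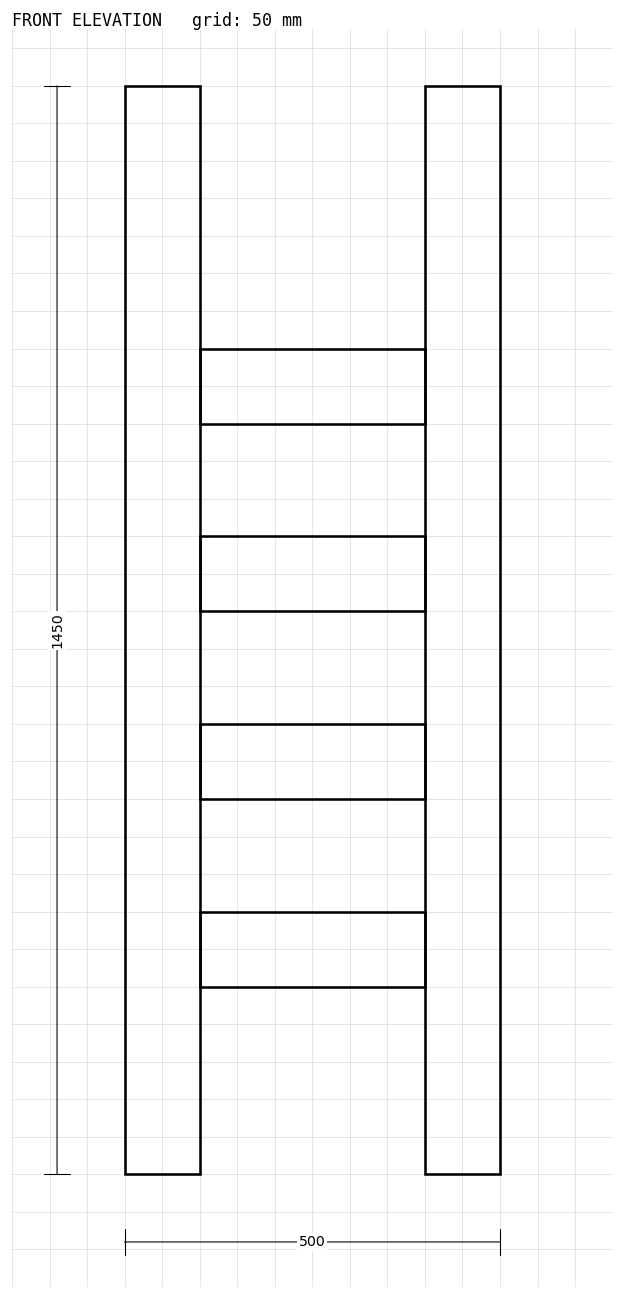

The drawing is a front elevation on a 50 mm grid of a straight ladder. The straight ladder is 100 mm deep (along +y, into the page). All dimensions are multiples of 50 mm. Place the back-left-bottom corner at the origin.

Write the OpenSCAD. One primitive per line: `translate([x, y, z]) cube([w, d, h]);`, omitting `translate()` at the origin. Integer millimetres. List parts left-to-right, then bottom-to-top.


cube([100, 100, 1450]);
translate([100, 0, 250]) cube([300, 100, 100]);
translate([100, 0, 500]) cube([300, 100, 100]);
translate([100, 0, 750]) cube([300, 100, 100]);
translate([100, 0, 1000]) cube([300, 100, 100]);
translate([400, 0, 0]) cube([100, 100, 1450]);
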